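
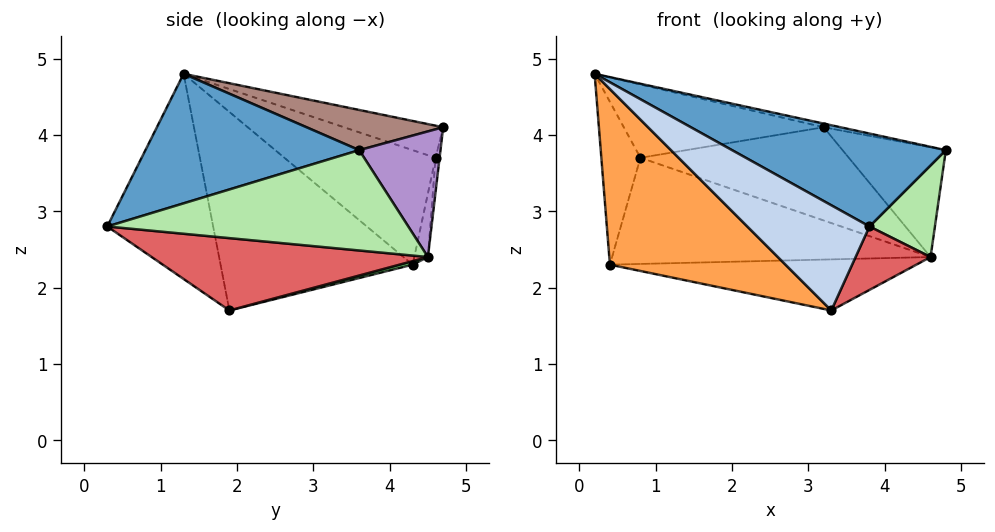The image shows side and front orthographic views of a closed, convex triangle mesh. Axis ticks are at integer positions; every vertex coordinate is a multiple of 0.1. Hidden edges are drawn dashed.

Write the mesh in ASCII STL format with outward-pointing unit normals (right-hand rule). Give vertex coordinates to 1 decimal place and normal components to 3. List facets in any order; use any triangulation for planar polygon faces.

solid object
 facet normal 0.370 -0.370 0.852
  outer loop
   vertex 3.8 0.3 2.8
   vertex 4.8 3.6 3.8
   vertex 0.2 1.3 4.8
  endloop
 endfacet
 facet normal -0.511 -0.590 -0.625
  outer loop
   vertex 3.3 1.9 1.7
   vertex 3.8 0.3 2.8
   vertex 0.2 1.3 4.8
  endloop
 endfacet
 facet normal -0.557 -0.509 -0.656
  outer loop
   vertex 0.4 4.3 2.3
   vertex 3.3 1.9 1.7
   vertex 0.2 1.3 4.8
  endloop
 endfacet
 facet normal -0.945 0.244 0.218
  outer loop
   vertex 0.8 4.6 3.7
   vertex 0.4 4.3 2.3
   vertex 0.2 1.3 4.8
  endloop
 endfacet
 facet normal 0.011 0.255 -0.967
  outer loop
   vertex 4.6 4.5 2.4
   vertex 3.3 1.9 1.7
   vertex 0.4 4.3 2.3
  endloop
 endfacet
 facet normal 0.942 -0.205 -0.266
  outer loop
   vertex 4.6 4.5 2.4
   vertex 4.8 3.6 3.8
   vertex 3.8 0.3 2.8
  endloop
 endfacet
 facet normal 0.746 -0.203 -0.634
  outer loop
   vertex 4.6 4.5 2.4
   vertex 3.8 0.3 2.8
   vertex 3.3 1.9 1.7
  endloop
 endfacet
 facet normal -0.042 0.979 -0.198
  outer loop
   vertex 4.6 4.5 2.4
   vertex 0.4 4.3 2.3
   vertex 0.8 4.6 3.7
  endloop
 endfacet
 facet normal 0.571 0.725 0.385
  outer loop
   vertex 3.2 4.7 4.1
   vertex 4.8 3.6 3.8
   vertex 4.6 4.5 2.4
  endloop
 endfacet
 facet normal -0.019 0.991 -0.132
  outer loop
   vertex 3.2 4.7 4.1
   vertex 4.6 4.5 2.4
   vertex 0.8 4.6 3.7
  endloop
 endfacet
 facet normal 0.201 0.025 0.979
  outer loop
   vertex 3.2 4.7 4.1
   vertex 0.2 1.3 4.8
   vertex 4.8 3.6 3.8
  endloop
 endfacet
 facet normal -0.168 0.339 0.926
  outer loop
   vertex 3.2 4.7 4.1
   vertex 0.8 4.6 3.7
   vertex 0.2 1.3 4.8
  endloop
 endfacet
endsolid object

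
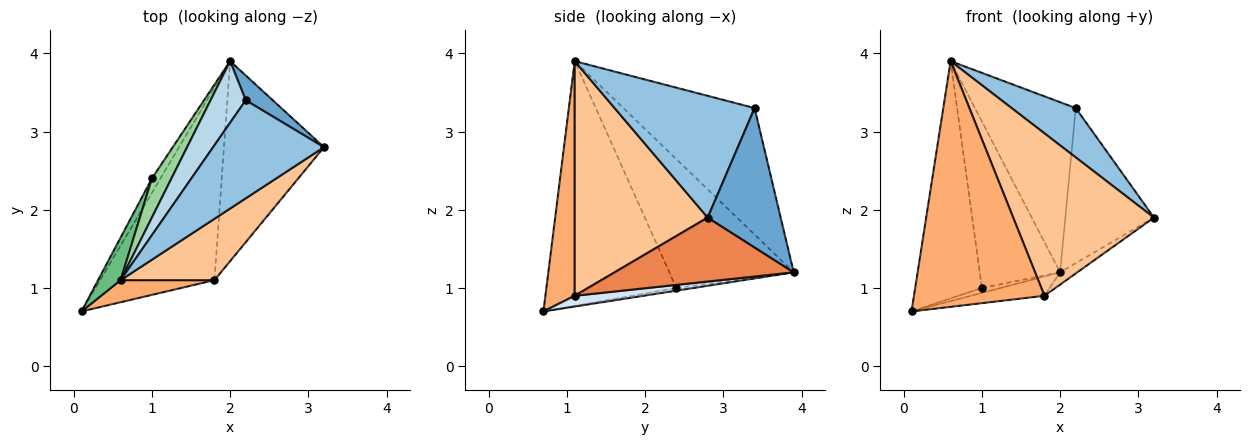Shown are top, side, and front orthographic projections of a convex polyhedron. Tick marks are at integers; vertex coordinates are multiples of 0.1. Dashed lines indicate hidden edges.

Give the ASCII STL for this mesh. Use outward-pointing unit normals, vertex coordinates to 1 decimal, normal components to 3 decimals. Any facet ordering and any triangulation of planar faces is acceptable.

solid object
 facet normal 0.631 0.766 0.122
  outer loop
   vertex 2.2 3.4 3.3
   vertex 3.2 2.8 1.9
   vertex 2.0 3.9 1.2
  endloop
 endfacet
 facet normal 0.700 -0.321 0.638
  outer loop
   vertex 2.2 3.4 3.3
   vertex 0.6 1.1 3.9
   vertex 3.2 2.8 1.9
  endloop
 endfacet
 facet normal -0.774 0.595 0.215
  outer loop
   vertex 2.2 3.4 3.3
   vertex 2.0 3.9 1.2
   vertex 0.6 1.1 3.9
  endloop
 endfacet
 facet normal 0.093 0.099 -0.991
  outer loop
   vertex 1.8 1.1 0.9
   vertex 0.1 0.7 0.7
   vertex 2.0 3.9 1.2
  endloop
 endfacet
 facet normal 0.538 0.052 -0.841
  outer loop
   vertex 1.8 1.1 0.9
   vertex 2.0 3.9 1.2
   vertex 3.2 2.8 1.9
  endloop
 endfacet
 facet normal 0.218 -0.972 0.087
  outer loop
   vertex 1.8 1.1 0.9
   vertex 0.6 1.1 3.9
   vertex 0.1 0.7 0.7
  endloop
 endfacet
 facet normal 0.662 -0.701 0.265
  outer loop
   vertex 1.8 1.1 0.9
   vertex 3.2 2.8 1.9
   vertex 0.6 1.1 3.9
  endloop
 endfacet
 facet normal -0.285 0.311 -0.907
  outer loop
   vertex 1.0 2.4 1.0
   vertex 2.0 3.9 1.2
   vertex 0.1 0.7 0.7
  endloop
 endfacet
 facet normal -0.887 0.455 0.082
  outer loop
   vertex 1.0 2.4 1.0
   vertex 0.1 0.7 0.7
   vertex 0.6 1.1 3.9
  endloop
 endfacet
 facet normal -0.833 0.539 0.126
  outer loop
   vertex 1.0 2.4 1.0
   vertex 0.6 1.1 3.9
   vertex 2.0 3.9 1.2
  endloop
 endfacet
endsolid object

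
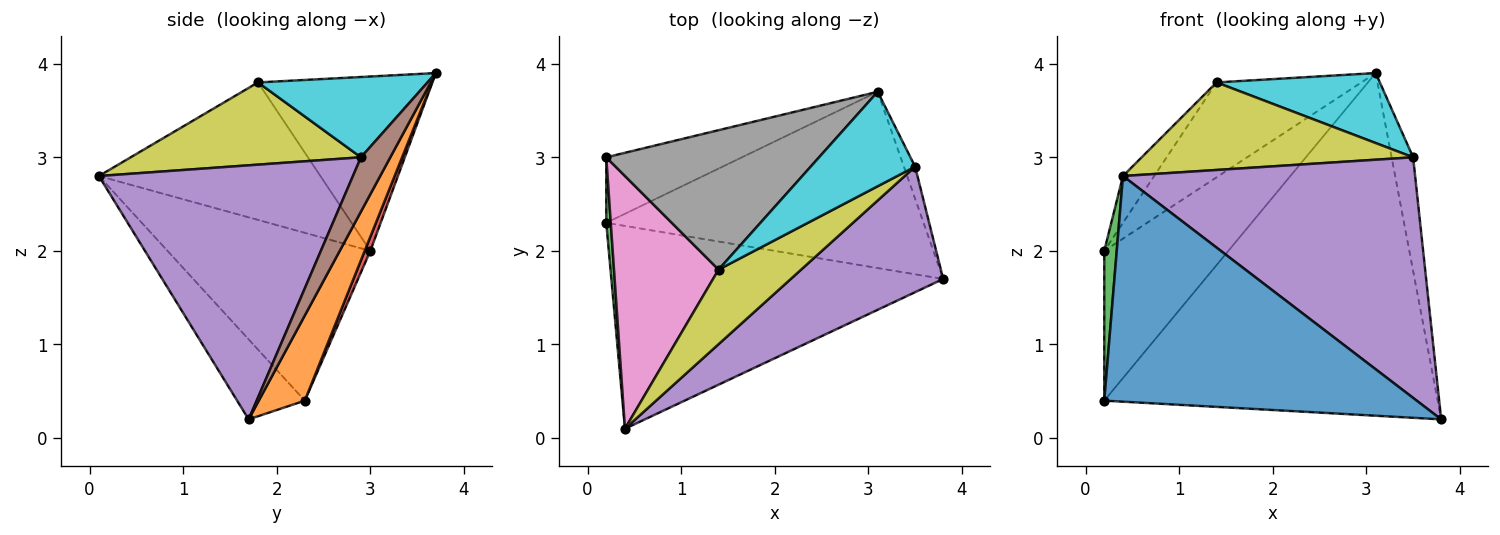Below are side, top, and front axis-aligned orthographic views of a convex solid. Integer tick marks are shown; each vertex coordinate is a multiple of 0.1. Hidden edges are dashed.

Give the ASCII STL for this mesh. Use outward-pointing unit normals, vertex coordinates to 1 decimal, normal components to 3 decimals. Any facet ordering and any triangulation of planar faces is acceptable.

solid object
 facet normal -0.159 -0.734 -0.660
  outer loop
   vertex 0.4 0.1 2.8
   vertex 0.2 2.3 0.4
   vertex 3.8 1.7 0.2
  endloop
 endfacet
 facet normal 0.122 0.883 -0.454
  outer loop
   vertex 3.1 3.7 3.9
   vertex 3.8 1.7 0.2
   vertex 0.2 2.3 0.4
  endloop
 endfacet
 facet normal -0.998 -0.061 0.027
  outer loop
   vertex 0.2 3.0 2.0
   vertex 0.2 2.3 0.4
   vertex 0.4 0.1 2.8
  endloop
 endfacet
 facet normal 0.041 0.915 -0.400
  outer loop
   vertex 0.2 3.0 2.0
   vertex 3.1 3.7 3.9
   vertex 0.2 2.3 0.4
  endloop
 endfacet
 facet normal 0.611 -0.702 0.366
  outer loop
   vertex 3.5 2.9 3.0
   vertex 0.4 0.1 2.8
   vertex 3.8 1.7 0.2
  endloop
 endfacet
 facet normal 0.796 0.583 -0.165
  outer loop
   vertex 3.5 2.9 3.0
   vertex 3.8 1.7 0.2
   vertex 3.1 3.7 3.9
  endloop
 endfacet
 facet normal -0.791 0.111 0.602
  outer loop
   vertex 1.4 1.8 3.8
   vertex 0.2 3.0 2.0
   vertex 0.4 0.1 2.8
  endloop
 endfacet
 facet normal -0.561 0.466 0.684
  outer loop
   vertex 1.4 1.8 3.8
   vertex 3.1 3.7 3.9
   vertex 0.2 3.0 2.0
  endloop
 endfacet
 facet normal 0.542 -0.640 0.545
  outer loop
   vertex 1.4 1.8 3.8
   vertex 0.4 0.1 2.8
   vertex 3.5 2.9 3.0
  endloop
 endfacet
 facet normal 0.526 -0.506 0.684
  outer loop
   vertex 1.4 1.8 3.8
   vertex 3.5 2.9 3.0
   vertex 3.1 3.7 3.9
  endloop
 endfacet
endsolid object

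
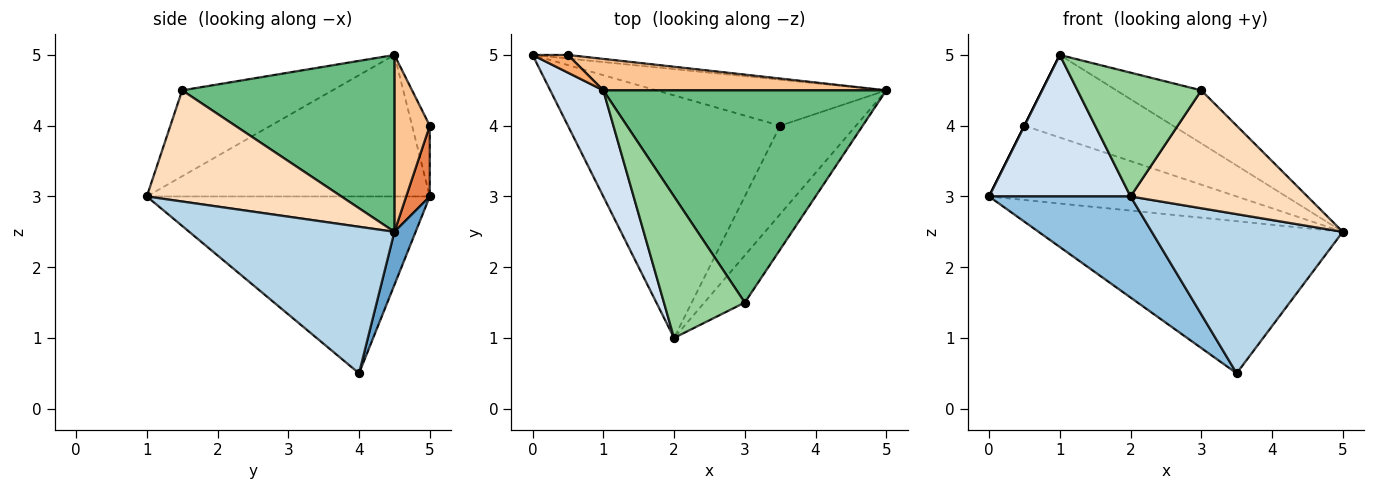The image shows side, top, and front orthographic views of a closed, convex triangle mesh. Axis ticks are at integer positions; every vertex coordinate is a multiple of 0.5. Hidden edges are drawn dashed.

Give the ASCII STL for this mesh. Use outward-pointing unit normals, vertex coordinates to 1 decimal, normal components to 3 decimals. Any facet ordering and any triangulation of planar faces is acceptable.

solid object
 facet normal 0.067 0.955 -0.289
  outer loop
   vertex 3.5 4.0 0.5
   vertex 0.0 5.0 3.0
   vertex 5.0 4.5 2.5
  endloop
 endfacet
 facet normal -0.610 -0.305 -0.732
  outer loop
   vertex 3.5 4.0 0.5
   vertex 2.0 1.0 3.0
   vertex 0.0 5.0 3.0
  endloop
 endfacet
 facet normal 0.684 -0.637 -0.354
  outer loop
   vertex 3.5 4.0 0.5
   vertex 5.0 4.5 2.5
   vertex 2.0 1.0 3.0
  endloop
 endfacet
 facet normal -0.848 -0.424 0.318
  outer loop
   vertex 1.0 4.5 5.0
   vertex 0.0 5.0 3.0
   vertex 2.0 1.0 3.0
  endloop
 endfacet
 facet normal 0.095 0.994 -0.047
  outer loop
   vertex 0.5 5.0 4.0
   vertex 5.0 4.5 2.5
   vertex 0.0 5.0 3.0
  endloop
 endfacet
 facet normal -0.894 0.000 0.447
  outer loop
   vertex 0.5 5.0 4.0
   vertex 0.0 5.0 3.0
   vertex 1.0 4.5 5.0
  endloop
 endfacet
 facet normal 0.217 0.912 0.347
  outer loop
   vertex 0.5 5.0 4.0
   vertex 1.0 4.5 5.0
   vertex 5.0 4.5 2.5
  endloop
 endfacet
 facet normal 0.715 -0.650 -0.260
  outer loop
   vertex 3.0 1.5 4.5
   vertex 2.0 1.0 3.0
   vertex 5.0 4.5 2.5
  endloop
 endfacet
 facet normal 0.518 0.207 0.830
  outer loop
   vertex 3.0 1.5 4.5
   vertex 5.0 4.5 2.5
   vertex 1.0 4.5 5.0
  endloop
 endfacet
 facet normal -0.625 -0.514 0.588
  outer loop
   vertex 3.0 1.5 4.5
   vertex 1.0 4.5 5.0
   vertex 2.0 1.0 3.0
  endloop
 endfacet
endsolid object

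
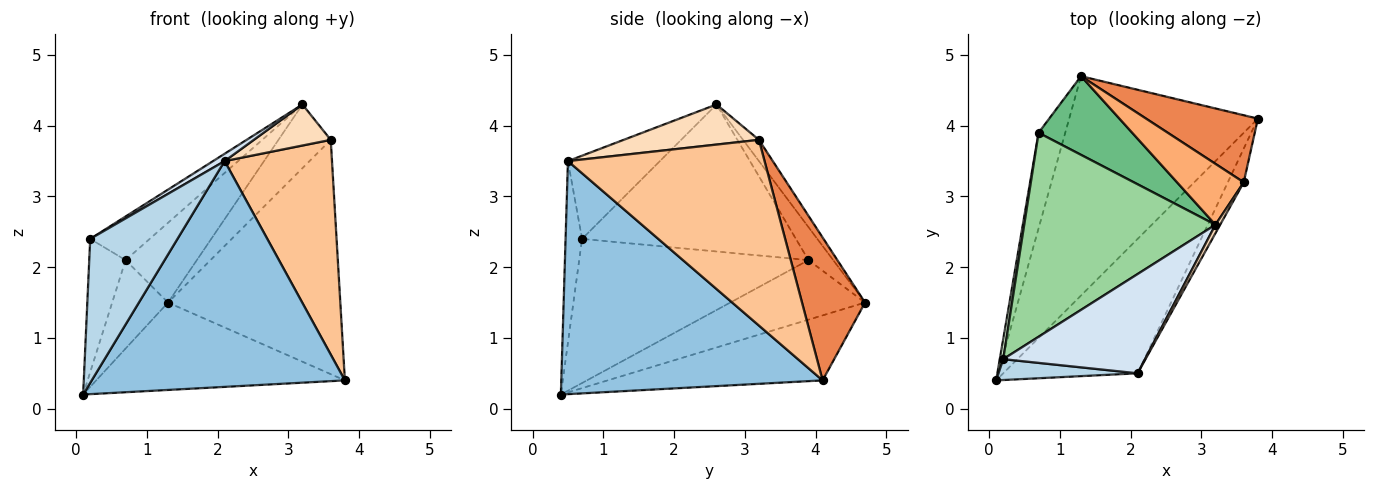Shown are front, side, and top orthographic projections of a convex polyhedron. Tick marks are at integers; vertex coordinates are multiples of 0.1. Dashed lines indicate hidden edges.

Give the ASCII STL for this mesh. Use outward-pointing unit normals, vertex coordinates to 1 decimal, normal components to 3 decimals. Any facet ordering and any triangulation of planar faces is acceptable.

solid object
 facet normal -0.305 0.353 -0.885
  outer loop
   vertex 1.3 4.7 1.5
   vertex 3.8 4.1 0.4
   vertex 0.1 0.4 0.2
  endloop
 endfacet
 facet normal 0.664 -0.643 -0.383
  outer loop
   vertex 2.1 0.5 3.5
   vertex 0.1 0.4 0.2
   vertex 3.8 4.1 0.4
  endloop
 endfacet
 facet normal -0.184 -0.973 0.141
  outer loop
   vertex 2.1 0.5 3.5
   vertex 0.2 0.7 2.4
   vertex 0.1 0.4 0.2
  endloop
 endfacet
 facet normal -0.505 -0.063 0.861
  outer loop
   vertex 2.1 0.5 3.5
   vertex 3.2 2.6 4.3
   vertex 0.2 0.7 2.4
  endloop
 endfacet
 facet normal 0.332 0.907 0.260
  outer loop
   vertex 3.6 3.2 3.8
   vertex 3.8 4.1 0.4
   vertex 1.3 4.7 1.5
  endloop
 endfacet
 facet normal -0.215 0.706 0.675
  outer loop
   vertex 3.6 3.2 3.8
   vertex 1.3 4.7 1.5
   vertex 3.2 2.6 4.3
  endloop
 endfacet
 facet normal 0.875 -0.478 -0.075
  outer loop
   vertex 3.6 3.2 3.8
   vertex 2.1 0.5 3.5
   vertex 3.8 4.1 0.4
  endloop
 endfacet
 facet normal 0.865 -0.492 0.102
  outer loop
   vertex 3.6 3.2 3.8
   vertex 3.2 2.6 4.3
   vertex 2.1 0.5 3.5
  endloop
 endfacet
 facet normal -0.240 0.691 0.681
  outer loop
   vertex 0.7 3.9 2.1
   vertex 3.2 2.6 4.3
   vertex 1.3 4.7 1.5
  endloop
 endfacet
 facet normal -0.601 0.167 0.782
  outer loop
   vertex 0.7 3.9 2.1
   vertex 0.2 0.7 2.4
   vertex 3.2 2.6 4.3
  endloop
 endfacet
 facet normal -0.854 0.354 -0.382
  outer loop
   vertex 0.7 3.9 2.1
   vertex 1.3 4.7 1.5
   vertex 0.1 0.4 0.2
  endloop
 endfacet
 facet normal -0.987 0.156 0.024
  outer loop
   vertex 0.7 3.9 2.1
   vertex 0.1 0.4 0.2
   vertex 0.2 0.7 2.4
  endloop
 endfacet
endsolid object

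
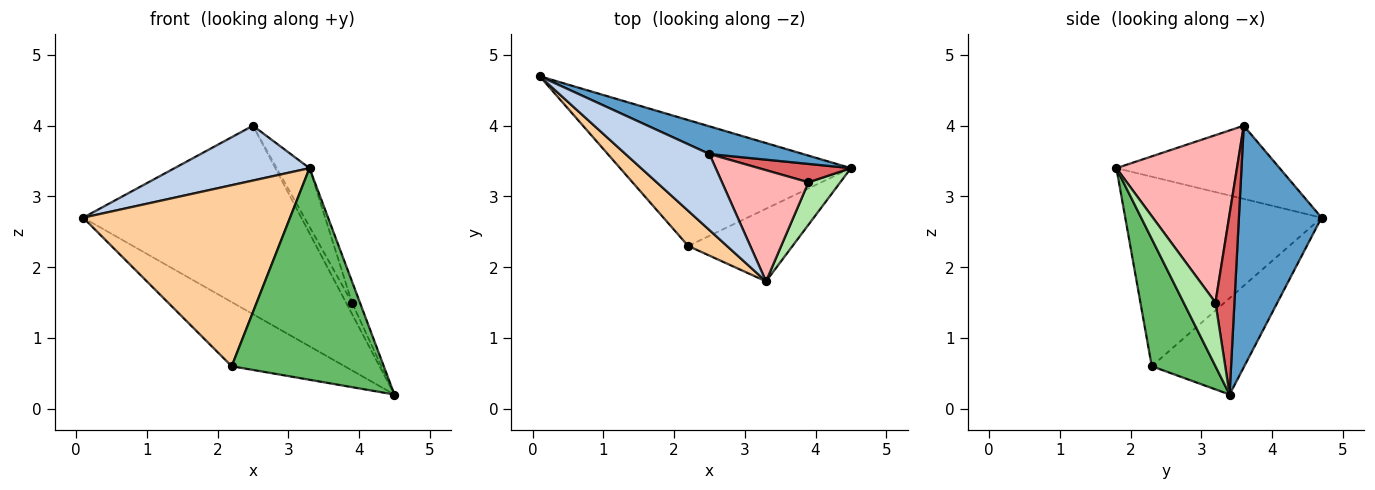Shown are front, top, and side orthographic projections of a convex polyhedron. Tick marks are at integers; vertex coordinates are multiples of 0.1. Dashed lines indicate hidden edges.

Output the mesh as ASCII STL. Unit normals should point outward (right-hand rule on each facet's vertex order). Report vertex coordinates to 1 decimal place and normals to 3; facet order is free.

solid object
 facet normal 0.351 0.926 0.136
  outer loop
   vertex 2.5 3.6 4.0
   vertex 4.5 3.4 0.2
   vertex 0.1 4.7 2.7
  endloop
 endfacet
 facet normal -0.578 -0.477 0.662
  outer loop
   vertex 2.5 3.6 4.0
   vertex 0.1 4.7 2.7
   vertex 3.3 1.8 3.4
  endloop
 endfacet
 facet normal -0.349 0.426 -0.835
  outer loop
   vertex 2.2 2.3 0.6
   vertex 0.1 4.7 2.7
   vertex 4.5 3.4 0.2
  endloop
 endfacet
 facet normal -0.682 -0.718 0.139
  outer loop
   vertex 2.2 2.3 0.6
   vertex 3.3 1.8 3.4
   vertex 0.1 4.7 2.7
  endloop
 endfacet
 facet normal 0.368 -0.879 -0.302
  outer loop
   vertex 2.2 2.3 0.6
   vertex 4.5 3.4 0.2
   vertex 3.3 1.8 3.4
  endloop
 endfacet
 facet normal 0.873 0.218 0.436
  outer loop
   vertex 3.9 3.2 1.5
   vertex 3.3 1.8 3.4
   vertex 4.5 3.4 0.2
  endloop
 endfacet
 facet normal 0.858 0.269 0.437
  outer loop
   vertex 3.9 3.2 1.5
   vertex 4.5 3.4 0.2
   vertex 2.5 3.6 4.0
  endloop
 endfacet
 facet normal 0.864 0.235 0.446
  outer loop
   vertex 3.9 3.2 1.5
   vertex 2.5 3.6 4.0
   vertex 3.3 1.8 3.4
  endloop
 endfacet
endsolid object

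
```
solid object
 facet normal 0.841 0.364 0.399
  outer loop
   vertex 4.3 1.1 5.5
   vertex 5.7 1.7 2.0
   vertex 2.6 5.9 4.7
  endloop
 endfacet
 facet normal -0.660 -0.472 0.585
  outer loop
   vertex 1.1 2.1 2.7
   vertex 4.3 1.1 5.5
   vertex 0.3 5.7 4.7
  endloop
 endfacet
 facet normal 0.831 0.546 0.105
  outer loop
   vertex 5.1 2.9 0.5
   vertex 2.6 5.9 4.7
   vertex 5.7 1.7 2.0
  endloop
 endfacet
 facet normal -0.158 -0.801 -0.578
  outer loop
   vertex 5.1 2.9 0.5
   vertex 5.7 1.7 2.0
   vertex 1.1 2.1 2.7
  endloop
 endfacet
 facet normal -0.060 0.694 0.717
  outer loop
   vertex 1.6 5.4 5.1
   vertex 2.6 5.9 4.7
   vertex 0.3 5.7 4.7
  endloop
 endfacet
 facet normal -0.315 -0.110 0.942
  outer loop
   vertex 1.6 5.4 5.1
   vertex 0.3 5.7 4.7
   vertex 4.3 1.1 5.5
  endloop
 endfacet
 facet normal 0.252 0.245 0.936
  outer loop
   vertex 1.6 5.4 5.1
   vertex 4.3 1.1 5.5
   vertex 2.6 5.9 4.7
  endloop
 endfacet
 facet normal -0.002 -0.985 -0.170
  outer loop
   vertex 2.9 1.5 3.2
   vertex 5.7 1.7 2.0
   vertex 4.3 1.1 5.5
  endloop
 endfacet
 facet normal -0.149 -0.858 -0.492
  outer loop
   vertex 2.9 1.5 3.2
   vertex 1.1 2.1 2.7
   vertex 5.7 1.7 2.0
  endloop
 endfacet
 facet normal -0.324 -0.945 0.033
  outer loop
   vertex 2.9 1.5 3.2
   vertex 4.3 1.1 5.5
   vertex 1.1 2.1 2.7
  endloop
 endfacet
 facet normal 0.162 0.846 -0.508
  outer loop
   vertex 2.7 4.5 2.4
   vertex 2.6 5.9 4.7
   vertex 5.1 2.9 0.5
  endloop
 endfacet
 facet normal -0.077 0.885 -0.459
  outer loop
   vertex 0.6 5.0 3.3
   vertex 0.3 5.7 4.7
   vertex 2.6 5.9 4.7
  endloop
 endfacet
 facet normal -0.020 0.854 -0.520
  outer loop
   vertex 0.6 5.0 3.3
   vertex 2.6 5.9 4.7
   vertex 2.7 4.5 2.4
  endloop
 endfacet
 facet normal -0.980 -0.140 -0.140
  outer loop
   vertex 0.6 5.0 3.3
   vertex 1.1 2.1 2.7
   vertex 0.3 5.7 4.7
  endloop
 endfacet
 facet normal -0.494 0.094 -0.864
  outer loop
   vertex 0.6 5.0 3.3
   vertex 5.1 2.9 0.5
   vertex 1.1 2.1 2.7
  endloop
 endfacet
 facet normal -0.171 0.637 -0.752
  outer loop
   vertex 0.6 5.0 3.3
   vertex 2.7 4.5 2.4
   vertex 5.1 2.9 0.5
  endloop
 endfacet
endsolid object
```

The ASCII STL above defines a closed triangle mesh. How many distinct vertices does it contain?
10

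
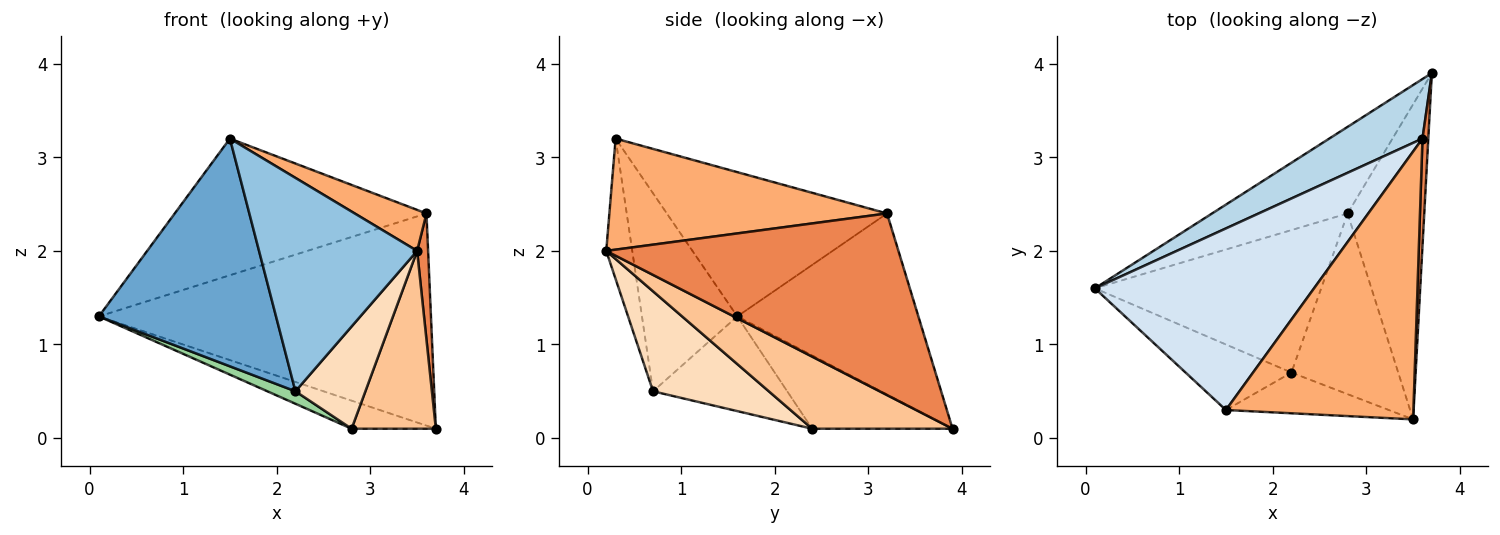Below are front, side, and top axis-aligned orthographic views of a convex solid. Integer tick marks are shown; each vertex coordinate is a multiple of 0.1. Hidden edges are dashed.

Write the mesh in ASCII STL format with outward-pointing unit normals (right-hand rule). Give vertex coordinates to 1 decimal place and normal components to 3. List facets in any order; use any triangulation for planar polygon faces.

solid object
 facet normal -0.459 -0.854 -0.246
  outer loop
   vertex 2.2 0.7 0.5
   vertex 1.5 0.3 3.2
   vertex 0.1 1.6 1.3
  endloop
 endfacet
 facet normal -0.159 -0.970 -0.185
  outer loop
   vertex 2.2 0.7 0.5
   vertex 3.5 0.2 2.0
   vertex 1.5 0.3 3.2
  endloop
 endfacet
 facet normal -0.465 0.852 0.239
  outer loop
   vertex 3.6 3.2 2.4
   vertex 3.7 3.9 0.1
   vertex 0.1 1.6 1.3
  endloop
 endfacet
 facet normal -0.466 0.532 0.707
  outer loop
   vertex 3.6 3.2 2.4
   vertex 0.1 1.6 1.3
   vertex 1.5 0.3 3.2
  endloop
 endfacet
 facet normal 0.999 -0.038 0.032
  outer loop
   vertex 3.6 3.2 2.4
   vertex 3.5 0.2 2.0
   vertex 3.7 3.9 0.1
  endloop
 endfacet
 facet normal 0.505 -0.131 0.853
  outer loop
   vertex 3.6 3.2 2.4
   vertex 1.5 0.3 3.2
   vertex 3.5 0.2 2.0
  endloop
 endfacet
 facet normal 0.634 -0.380 -0.674
  outer loop
   vertex 2.8 2.4 0.1
   vertex 3.7 3.9 0.1
   vertex 3.5 0.2 2.0
  endloop
 endfacet
 facet normal 0.632 -0.382 -0.675
  outer loop
   vertex 2.8 2.4 0.1
   vertex 3.5 0.2 2.0
   vertex 2.2 0.7 0.5
  endloop
 endfacet
 facet normal -0.457 0.274 -0.846
  outer loop
   vertex 2.8 2.4 0.1
   vertex 0.1 1.6 1.3
   vertex 3.7 3.9 0.1
  endloop
 endfacet
 facet normal -0.385 -0.081 -0.919
  outer loop
   vertex 2.8 2.4 0.1
   vertex 2.2 0.7 0.5
   vertex 0.1 1.6 1.3
  endloop
 endfacet
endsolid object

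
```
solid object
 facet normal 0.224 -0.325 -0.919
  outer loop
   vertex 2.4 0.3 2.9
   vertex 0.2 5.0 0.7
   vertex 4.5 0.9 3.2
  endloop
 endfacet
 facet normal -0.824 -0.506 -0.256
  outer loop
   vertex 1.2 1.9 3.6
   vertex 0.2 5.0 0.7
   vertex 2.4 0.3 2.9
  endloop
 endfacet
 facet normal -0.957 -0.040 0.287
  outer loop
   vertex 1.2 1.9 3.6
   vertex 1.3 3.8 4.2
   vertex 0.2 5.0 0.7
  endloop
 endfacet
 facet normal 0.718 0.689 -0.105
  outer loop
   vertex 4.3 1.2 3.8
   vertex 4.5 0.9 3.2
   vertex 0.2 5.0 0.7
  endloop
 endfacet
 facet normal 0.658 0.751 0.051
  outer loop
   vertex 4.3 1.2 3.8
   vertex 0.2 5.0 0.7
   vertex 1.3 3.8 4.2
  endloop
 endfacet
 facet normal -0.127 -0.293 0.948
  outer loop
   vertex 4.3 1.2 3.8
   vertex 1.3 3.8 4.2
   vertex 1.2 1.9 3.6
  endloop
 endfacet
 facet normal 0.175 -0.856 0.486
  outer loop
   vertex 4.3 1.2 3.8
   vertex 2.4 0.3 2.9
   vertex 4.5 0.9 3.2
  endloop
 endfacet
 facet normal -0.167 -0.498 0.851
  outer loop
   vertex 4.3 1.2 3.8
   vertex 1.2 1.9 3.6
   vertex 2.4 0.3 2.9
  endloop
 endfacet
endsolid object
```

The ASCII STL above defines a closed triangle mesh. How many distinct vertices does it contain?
6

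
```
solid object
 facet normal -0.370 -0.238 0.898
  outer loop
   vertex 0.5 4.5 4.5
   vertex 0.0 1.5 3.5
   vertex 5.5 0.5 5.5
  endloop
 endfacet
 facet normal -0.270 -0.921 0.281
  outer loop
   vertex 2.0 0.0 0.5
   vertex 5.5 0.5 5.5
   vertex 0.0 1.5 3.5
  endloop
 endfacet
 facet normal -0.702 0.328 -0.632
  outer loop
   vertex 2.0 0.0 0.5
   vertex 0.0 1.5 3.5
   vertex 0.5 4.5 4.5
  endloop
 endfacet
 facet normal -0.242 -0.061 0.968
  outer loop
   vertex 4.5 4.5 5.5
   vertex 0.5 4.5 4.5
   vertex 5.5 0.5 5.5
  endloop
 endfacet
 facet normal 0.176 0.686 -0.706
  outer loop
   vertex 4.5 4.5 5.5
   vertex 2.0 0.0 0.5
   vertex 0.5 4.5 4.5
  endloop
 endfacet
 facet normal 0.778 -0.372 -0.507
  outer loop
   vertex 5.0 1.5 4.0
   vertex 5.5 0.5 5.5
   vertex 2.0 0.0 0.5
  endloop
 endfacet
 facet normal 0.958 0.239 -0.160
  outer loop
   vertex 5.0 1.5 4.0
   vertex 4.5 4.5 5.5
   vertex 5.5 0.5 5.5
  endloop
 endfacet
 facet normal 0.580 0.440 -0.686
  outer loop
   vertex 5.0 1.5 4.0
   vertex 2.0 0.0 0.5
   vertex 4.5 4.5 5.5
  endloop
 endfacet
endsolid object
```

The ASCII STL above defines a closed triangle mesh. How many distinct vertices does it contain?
6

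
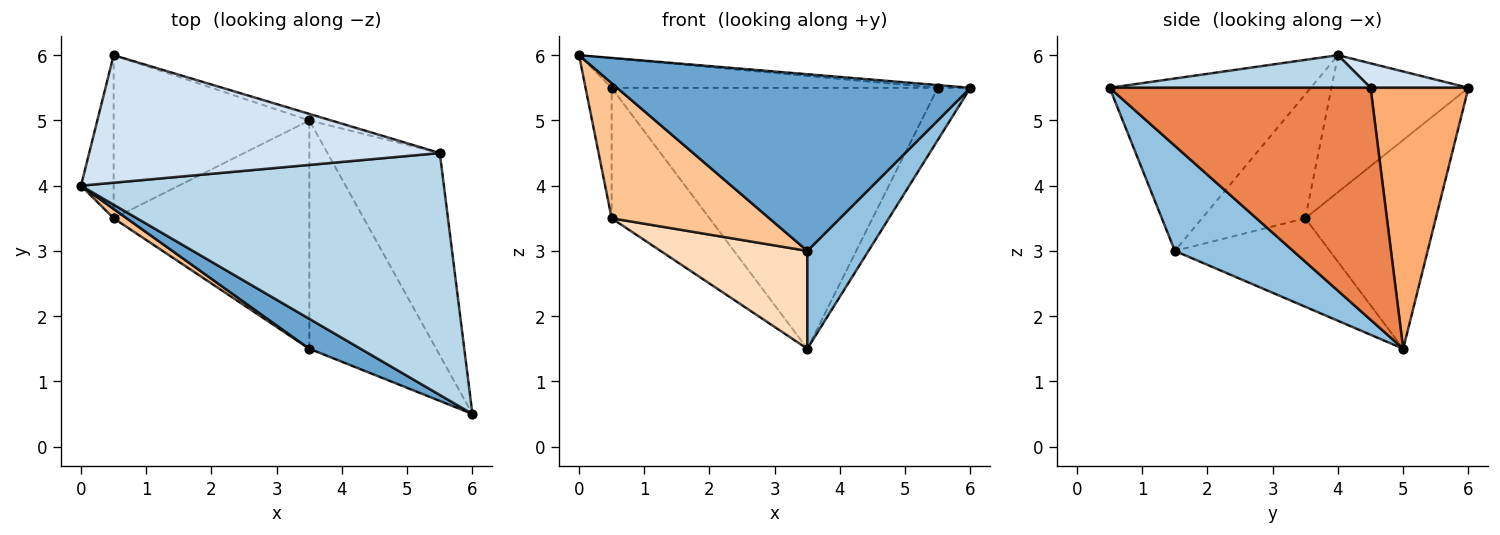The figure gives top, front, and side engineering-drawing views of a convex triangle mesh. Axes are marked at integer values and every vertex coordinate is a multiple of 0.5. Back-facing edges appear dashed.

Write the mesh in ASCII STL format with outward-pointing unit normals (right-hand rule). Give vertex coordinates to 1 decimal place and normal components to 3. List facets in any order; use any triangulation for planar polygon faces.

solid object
 facet normal -0.489 -0.860 0.146
  outer loop
   vertex 3.5 1.5 3.0
   vertex 6.0 0.5 5.5
   vertex 0.0 4.0 6.0
  endloop
 endfacet
 facet normal 0.606 -0.313 -0.731
  outer loop
   vertex 3.5 1.5 3.0
   vertex 3.5 5.0 1.5
   vertex 6.0 0.5 5.5
  endloop
 endfacet
 facet normal 0.090 0.011 0.996
  outer loop
   vertex 5.5 4.5 5.5
   vertex 0.0 4.0 6.0
   vertex 6.0 0.5 5.5
  endloop
 endfacet
 facet normal 0.068 0.226 0.972
  outer loop
   vertex 5.5 4.5 5.5
   vertex 0.5 6.0 5.5
   vertex 0.0 4.0 6.0
  endloop
 endfacet
 facet normal 0.894 0.112 -0.433
  outer loop
   vertex 5.5 4.5 5.5
   vertex 6.0 0.5 5.5
   vertex 3.5 5.0 1.5
  endloop
 endfacet
 facet normal 0.287 0.958 -0.024
  outer loop
   vertex 5.5 4.5 5.5
   vertex 3.5 5.0 1.5
   vertex 0.5 6.0 5.5
  endloop
 endfacet
 facet normal -0.547 -0.835 0.058
  outer loop
   vertex 0.5 3.5 3.5
   vertex 3.5 1.5 3.0
   vertex 0.0 4.0 6.0
  endloop
 endfacet
 facet normal -0.384 -0.364 -0.849
  outer loop
   vertex 0.5 3.5 3.5
   vertex 3.5 5.0 1.5
   vertex 3.5 1.5 3.0
  endloop
 endfacet
 facet normal -0.957 0.182 -0.228
  outer loop
   vertex 0.5 3.5 3.5
   vertex 0.0 4.0 6.0
   vertex 0.5 6.0 5.5
  endloop
 endfacet
 facet normal -0.640 0.480 -0.600
  outer loop
   vertex 0.5 3.5 3.5
   vertex 0.5 6.0 5.5
   vertex 3.5 5.0 1.5
  endloop
 endfacet
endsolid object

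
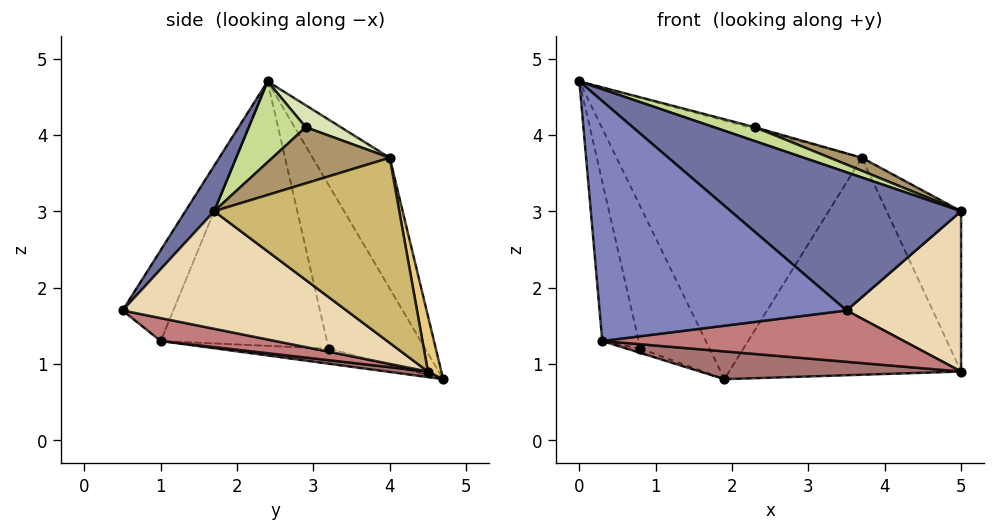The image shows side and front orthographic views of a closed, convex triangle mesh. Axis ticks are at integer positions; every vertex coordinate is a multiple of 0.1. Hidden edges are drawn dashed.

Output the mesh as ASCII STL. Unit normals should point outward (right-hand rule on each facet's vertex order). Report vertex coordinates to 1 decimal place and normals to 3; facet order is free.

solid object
 facet normal 0.098 -0.785 0.612
  outer loop
   vertex 3.5 0.5 1.7
   vertex 5.0 1.7 3.0
   vertex 0.0 2.4 4.7
  endloop
 endfacet
 facet normal -0.188 -0.914 0.360
  outer loop
   vertex 0.3 1.0 1.3
   vertex 3.5 0.5 1.7
   vertex 0.0 2.4 4.7
  endloop
 endfacet
 facet normal -0.277 0.881 0.384
  outer loop
   vertex 3.7 4.0 3.7
   vertex 1.9 4.7 0.8
   vertex 0.0 2.4 4.7
  endloop
 endfacet
 facet normal -0.812 0.581 -0.053
  outer loop
   vertex 0.8 3.2 1.2
   vertex 0.0 2.4 4.7
   vertex 1.9 4.7 0.8
  endloop
 endfacet
 facet normal -0.962 0.211 -0.172
  outer loop
   vertex 0.8 3.2 1.2
   vertex 0.3 1.0 1.3
   vertex 0.0 2.4 4.7
  endloop
 endfacet
 facet normal -0.400 0.049 -0.915
  outer loop
   vertex 0.8 3.2 1.2
   vertex 1.9 4.7 0.8
   vertex 0.3 1.0 1.3
  endloop
 endfacet
 facet normal 0.289 -0.207 0.935
  outer loop
   vertex 2.3 2.9 4.1
   vertex 0.0 2.4 4.7
   vertex 5.0 1.7 3.0
  endloop
 endfacet
 facet normal 0.244 0.042 0.969
  outer loop
   vertex 2.3 2.9 4.1
   vertex 3.7 4.0 3.7
   vertex 0.0 2.4 4.7
  endloop
 endfacet
 facet normal 0.340 -0.093 0.936
  outer loop
   vertex 2.3 2.9 4.1
   vertex 5.0 1.7 3.0
   vertex 3.7 4.0 3.7
  endloop
 endfacet
 facet normal 0.831 0.334 0.445
  outer loop
   vertex 5.0 4.5 0.9
   vertex 3.7 4.0 3.7
   vertex 5.0 1.7 3.0
  endloop
 endfacet
 facet normal 0.057 0.978 0.201
  outer loop
   vertex 5.0 4.5 0.9
   vertex 1.9 4.7 0.8
   vertex 3.7 4.0 3.7
  endloop
 endfacet
 facet normal 0.761 -0.389 -0.519
  outer loop
   vertex 5.0 4.5 0.9
   vertex 5.0 1.7 3.0
   vertex 3.5 0.5 1.7
  endloop
 endfacet
 facet normal 0.023 -0.143 -0.989
  outer loop
   vertex 5.0 4.5 0.9
   vertex 0.3 1.0 1.3
   vertex 1.9 4.7 0.8
  endloop
 endfacet
 facet normal 0.086 -0.226 -0.970
  outer loop
   vertex 5.0 4.5 0.9
   vertex 3.5 0.5 1.7
   vertex 0.3 1.0 1.3
  endloop
 endfacet
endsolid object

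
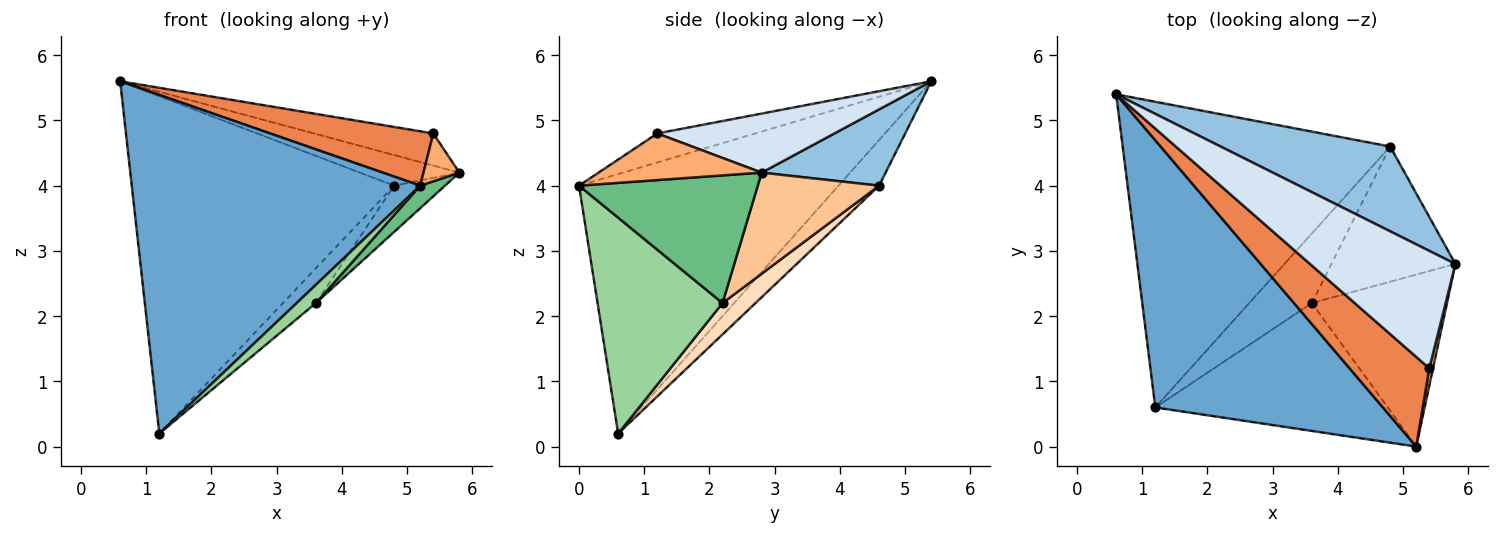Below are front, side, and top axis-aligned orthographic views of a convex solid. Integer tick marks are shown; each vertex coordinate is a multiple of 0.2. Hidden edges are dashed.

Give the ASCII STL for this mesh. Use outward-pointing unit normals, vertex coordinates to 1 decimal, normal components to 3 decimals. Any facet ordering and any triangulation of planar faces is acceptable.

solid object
 facet normal -0.577 -0.641 0.506
  outer loop
   vertex 5.2 0.0 4.0
   vertex 0.6 5.4 5.6
   vertex 1.2 0.6 0.2
  endloop
 endfacet
 facet normal 0.390 0.313 0.866
  outer loop
   vertex 4.8 4.6 4.0
   vertex 0.6 5.4 5.6
   vertex 5.8 2.8 4.2
  endloop
 endfacet
 facet normal -0.114 0.736 -0.667
  outer loop
   vertex 4.8 4.6 4.0
   vertex 1.2 0.6 0.2
   vertex 0.6 5.4 5.6
  endloop
 endfacet
 facet normal 0.365 0.246 0.898
  outer loop
   vertex 5.4 1.2 4.8
   vertex 5.8 2.8 4.2
   vertex 0.6 5.4 5.6
  endloop
 endfacet
 facet normal -0.297 -0.495 0.817
  outer loop
   vertex 5.4 1.2 4.8
   vertex 0.6 5.4 5.6
   vertex 5.2 0.0 4.0
  endloop
 endfacet
 facet normal 0.974 -0.214 0.078
  outer loop
   vertex 5.4 1.2 4.8
   vertex 5.2 0.0 4.0
   vertex 5.8 2.8 4.2
  endloop
 endfacet
 facet normal 0.611 0.256 -0.749
  outer loop
   vertex 3.6 2.2 2.2
   vertex 4.8 4.6 4.0
   vertex 5.8 2.8 4.2
  endloop
 endfacet
 facet normal 0.408 0.408 -0.816
  outer loop
   vertex 3.6 2.2 2.2
   vertex 1.2 0.6 0.2
   vertex 4.8 4.6 4.0
  endloop
 endfacet
 facet normal 0.684 -0.095 -0.724
  outer loop
   vertex 3.6 2.2 2.2
   vertex 5.8 2.8 4.2
   vertex 5.2 0.0 4.0
  endloop
 endfacet
 facet normal 0.677 -0.104 -0.729
  outer loop
   vertex 3.6 2.2 2.2
   vertex 5.2 0.0 4.0
   vertex 1.2 0.6 0.2
  endloop
 endfacet
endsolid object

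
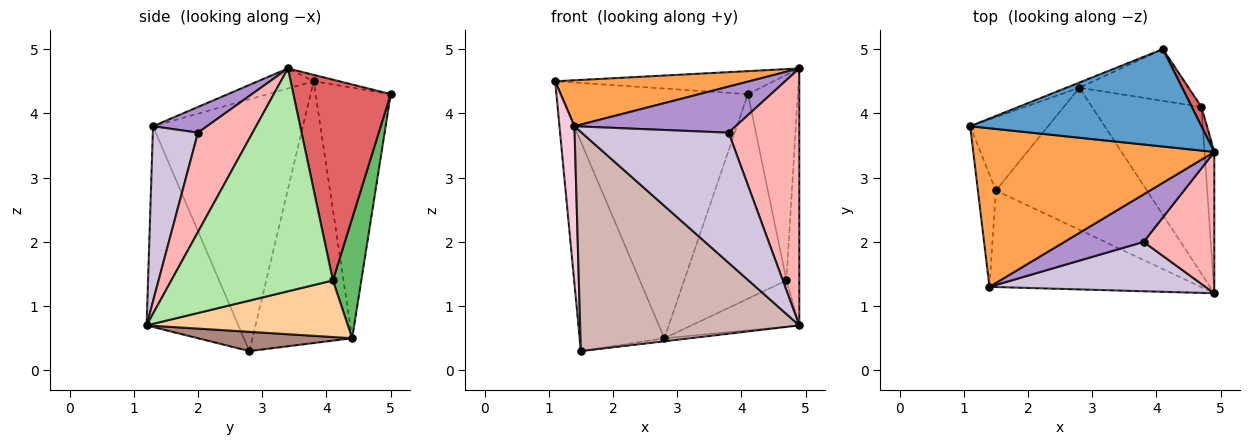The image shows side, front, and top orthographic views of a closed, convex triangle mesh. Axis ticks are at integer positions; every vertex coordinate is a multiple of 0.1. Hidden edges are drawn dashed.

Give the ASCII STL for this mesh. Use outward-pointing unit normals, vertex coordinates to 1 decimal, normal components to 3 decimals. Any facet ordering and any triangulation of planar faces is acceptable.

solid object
 facet normal -0.027 0.230 0.973
  outer loop
   vertex 4.1 5.0 4.3
   vertex 1.1 3.8 4.5
   vertex 4.9 3.4 4.7
  endloop
 endfacet
 facet normal -0.372 0.928 -0.019
  outer loop
   vertex 2.8 4.4 0.5
   vertex 1.1 3.8 4.5
   vertex 4.1 5.0 4.3
  endloop
 endfacet
 facet normal -0.080 -0.278 0.957
  outer loop
   vertex 1.4 1.3 3.8
   vertex 4.9 3.4 4.7
   vertex 1.1 3.8 4.5
  endloop
 endfacet
 facet normal 0.446 0.239 -0.862
  outer loop
   vertex 4.7 4.1 1.4
   vertex 4.9 1.2 0.7
   vertex 2.8 4.4 0.5
  endloop
 endfacet
 facet normal 0.260 0.936 -0.237
  outer loop
   vertex 4.7 4.1 1.4
   vertex 2.8 4.4 0.5
   vertex 4.1 5.0 4.3
  endloop
 endfacet
 facet normal 0.996 0.079 -0.044
  outer loop
   vertex 4.7 4.1 1.4
   vertex 4.9 3.4 4.7
   vertex 4.9 1.2 0.7
  endloop
 endfacet
 facet normal 0.889 0.455 0.043
  outer loop
   vertex 4.7 4.1 1.4
   vertex 4.1 5.0 4.3
   vertex 4.9 3.4 4.7
  endloop
 endfacet
 facet normal 0.561 -0.726 0.399
  outer loop
   vertex 3.8 2.0 3.7
   vertex 4.9 1.2 0.7
   vertex 4.9 3.4 4.7
  endloop
 endfacet
 facet normal 0.227 -0.678 0.699
  outer loop
   vertex 3.8 2.0 3.7
   vertex 4.9 3.4 4.7
   vertex 1.4 1.3 3.8
  endloop
 endfacet
 facet normal 0.276 -0.899 0.341
  outer loop
   vertex 3.8 2.0 3.7
   vertex 1.4 1.3 3.8
   vertex 4.9 1.2 0.7
  endloop
 endfacet
 facet normal 0.127 0.021 -0.992
  outer loop
   vertex 1.5 2.8 0.3
   vertex 2.8 4.4 0.5
   vertex 4.9 1.2 0.7
  endloop
 endfacet
 facet normal -0.358 -0.855 -0.376
  outer loop
   vertex 1.5 2.8 0.3
   vertex 4.9 1.2 0.7
   vertex 1.4 1.3 3.8
  endloop
 endfacet
 facet normal -0.743 0.631 -0.221
  outer loop
   vertex 1.5 2.8 0.3
   vertex 1.1 3.8 4.5
   vertex 2.8 4.4 0.5
  endloop
 endfacet
 facet normal -0.993 -0.099 -0.071
  outer loop
   vertex 1.5 2.8 0.3
   vertex 1.4 1.3 3.8
   vertex 1.1 3.8 4.5
  endloop
 endfacet
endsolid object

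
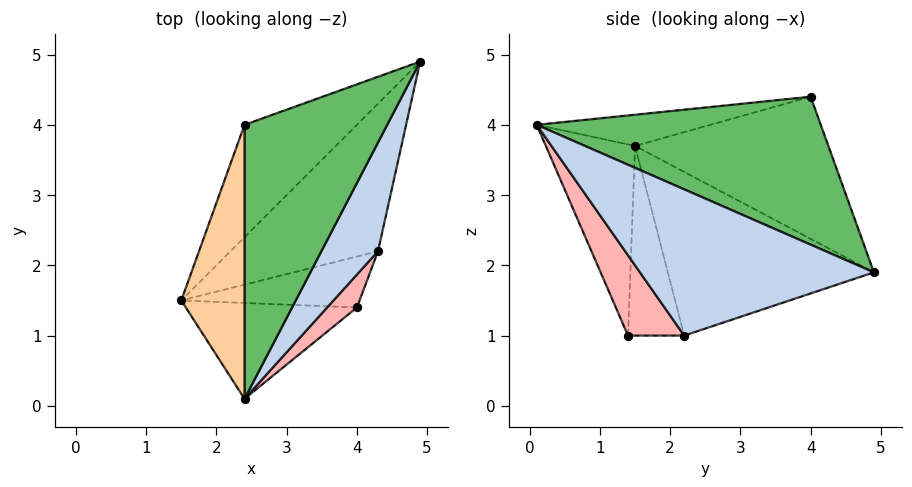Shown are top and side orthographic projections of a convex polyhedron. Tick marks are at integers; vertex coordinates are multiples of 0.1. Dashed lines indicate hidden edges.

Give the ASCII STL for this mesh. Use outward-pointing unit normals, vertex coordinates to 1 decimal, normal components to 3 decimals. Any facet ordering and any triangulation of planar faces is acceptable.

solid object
 facet normal -0.692 0.362 -0.624
  outer loop
   vertex 4.3 2.2 1.0
   vertex 1.5 1.5 3.7
   vertex 4.9 4.9 1.9
  endloop
 endfacet
 facet normal 0.886 -0.311 0.343
  outer loop
   vertex 4.3 2.2 1.0
   vertex 4.9 4.9 1.9
   vertex 2.4 0.1 4.0
  endloop
 endfacet
 facet normal -0.714 0.415 -0.564
  outer loop
   vertex 2.4 4.0 4.4
   vertex 4.9 4.9 1.9
   vertex 1.5 1.5 3.7
  endloop
 endfacet
 facet normal -0.440 -0.092 0.893
  outer loop
   vertex 2.4 4.0 4.4
   vertex 1.5 1.5 3.7
   vertex 2.4 0.1 4.0
  endloop
 endfacet
 facet normal 0.718 -0.071 0.692
  outer loop
   vertex 2.4 4.0 4.4
   vertex 2.4 0.1 4.0
   vertex 4.9 4.9 1.9
  endloop
 endfacet
 facet normal -0.633 -0.528 -0.566
  outer loop
   vertex 4.0 1.4 1.0
   vertex 2.4 0.1 4.0
   vertex 1.5 1.5 3.7
  endloop
 endfacet
 facet normal -0.703 0.264 -0.661
  outer loop
   vertex 4.0 1.4 1.0
   vertex 1.5 1.5 3.7
   vertex 4.3 2.2 1.0
  endloop
 endfacet
 facet normal 0.885 -0.332 0.328
  outer loop
   vertex 4.0 1.4 1.0
   vertex 4.3 2.2 1.0
   vertex 2.4 0.1 4.0
  endloop
 endfacet
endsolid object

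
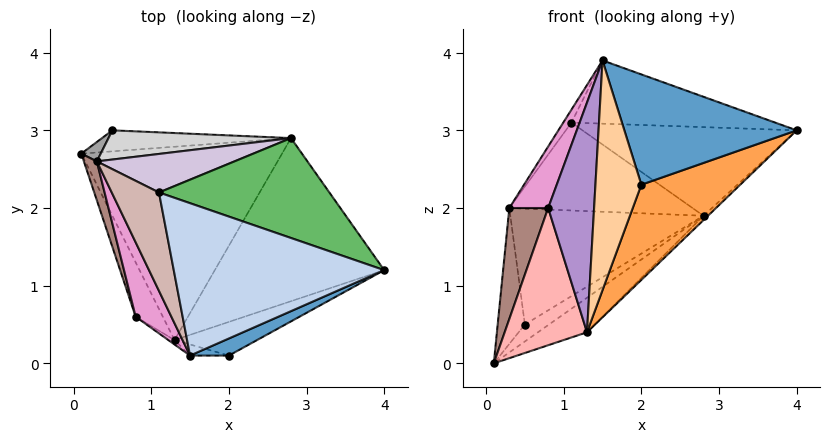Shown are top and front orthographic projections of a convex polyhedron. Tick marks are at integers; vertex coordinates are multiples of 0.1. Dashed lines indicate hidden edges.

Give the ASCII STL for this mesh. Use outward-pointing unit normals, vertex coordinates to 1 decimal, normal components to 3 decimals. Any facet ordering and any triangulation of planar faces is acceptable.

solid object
 facet normal 0.440 -0.887 0.137
  outer loop
   vertex 2.0 0.1 2.3
   vertex 4.0 1.2 3.0
   vertex 1.5 0.1 3.9
  endloop
 endfacet
 facet normal 0.162 0.378 0.912
  outer loop
   vertex 1.1 2.2 3.1
   vertex 1.5 0.1 3.9
   vertex 4.0 1.2 3.0
  endloop
 endfacet
 facet normal 0.536 -0.796 -0.281
  outer loop
   vertex 1.3 0.3 0.4
   vertex 4.0 1.2 3.0
   vertex 2.0 0.1 2.3
  endloop
 endfacet
 facet normal -0.153 -0.987 -0.048
  outer loop
   vertex 1.3 0.3 0.4
   vertex 2.0 0.1 2.3
   vertex 1.5 0.1 3.9
  endloop
 endfacet
 facet normal 0.247 0.643 0.725
  outer loop
   vertex 2.8 2.9 1.9
   vertex 1.1 2.2 3.1
   vertex 4.0 1.2 3.0
  endloop
 endfacet
 facet normal 0.562 0.145 -0.814
  outer loop
   vertex 2.8 2.9 1.9
   vertex 1.3 0.3 0.4
   vertex 0.1 2.7 0.0
  endloop
 endfacet
 facet normal 0.690 0.019 -0.723
  outer loop
   vertex 2.8 2.9 1.9
   vertex 4.0 1.2 3.0
   vertex 1.3 0.3 0.4
  endloop
 endfacet
 facet normal -0.867 -0.464 -0.184
  outer loop
   vertex 0.8 0.6 2.0
   vertex 0.1 2.7 0.0
   vertex 1.3 0.3 0.4
  endloop
 endfacet
 facet normal -0.552 -0.834 -0.016
  outer loop
   vertex 0.8 0.6 2.0
   vertex 1.3 0.3 0.4
   vertex 1.5 0.1 3.9
  endloop
 endfacet
 facet normal -0.093 0.912 0.400
  outer loop
   vertex 0.3 2.6 2.0
   vertex 1.1 2.2 3.1
   vertex 2.8 2.9 1.9
  endloop
 endfacet
 facet normal -0.967 -0.242 0.085
  outer loop
   vertex 0.3 2.6 2.0
   vertex 0.1 2.7 0.0
   vertex 0.8 0.6 2.0
  endloop
 endfacet
 facet normal -0.792 0.080 0.605
  outer loop
   vertex 0.3 2.6 2.0
   vertex 1.5 0.1 3.9
   vertex 1.1 2.2 3.1
  endloop
 endfacet
 facet normal -0.931 -0.233 0.282
  outer loop
   vertex 0.3 2.6 2.0
   vertex 0.8 0.6 2.0
   vertex 1.5 0.1 3.9
  endloop
 endfacet
 facet normal 0.448 0.562 -0.695
  outer loop
   vertex 0.5 3.0 0.5
   vertex 2.8 2.9 1.9
   vertex 0.1 2.7 0.0
  endloop
 endfacet
 facet normal -0.677 0.729 0.104
  outer loop
   vertex 0.5 3.0 0.5
   vertex 0.1 2.7 0.0
   vertex 0.3 2.6 2.0
  endloop
 endfacet
 facet normal -0.106 0.964 0.243
  outer loop
   vertex 0.5 3.0 0.5
   vertex 0.3 2.6 2.0
   vertex 2.8 2.9 1.9
  endloop
 endfacet
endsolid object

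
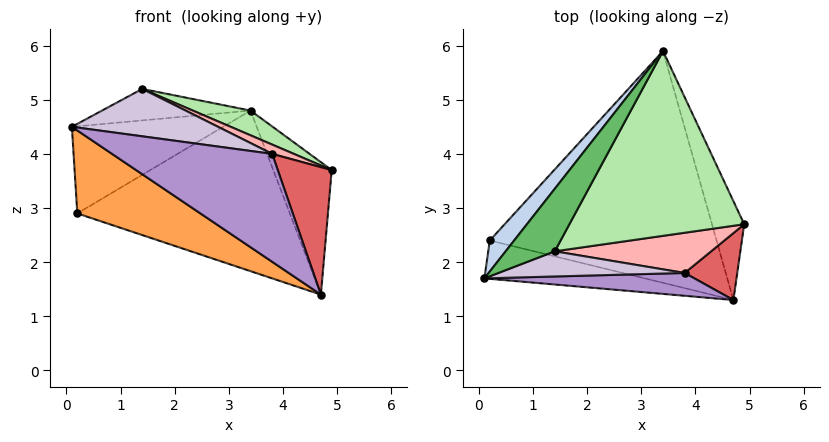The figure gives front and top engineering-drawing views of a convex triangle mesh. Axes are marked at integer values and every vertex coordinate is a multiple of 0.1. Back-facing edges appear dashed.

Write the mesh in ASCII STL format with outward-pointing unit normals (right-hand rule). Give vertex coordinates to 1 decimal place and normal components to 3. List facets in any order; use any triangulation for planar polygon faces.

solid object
 facet normal 0.786 0.496 -0.370
  outer loop
   vertex 4.7 1.3 1.4
   vertex 3.4 5.9 4.8
   vertex 4.9 2.7 3.7
  endloop
 endfacet
 facet normal -0.776 0.594 0.212
  outer loop
   vertex 0.2 2.4 2.9
   vertex 0.1 1.7 4.5
   vertex 3.4 5.9 4.8
  endloop
 endfacet
 facet normal -0.340 -0.854 -0.395
  outer loop
   vertex 0.2 2.4 2.9
   vertex 4.7 1.3 1.4
   vertex 0.1 1.7 4.5
  endloop
 endfacet
 facet normal -0.134 0.564 -0.815
  outer loop
   vertex 0.2 2.4 2.9
   vertex 3.4 5.9 4.8
   vertex 4.7 1.3 1.4
  endloop
 endfacet
 facet normal -0.547 0.377 0.747
  outer loop
   vertex 1.4 2.2 5.2
   vertex 3.4 5.9 4.8
   vertex 0.1 1.7 4.5
  endloop
 endfacet
 facet normal 0.406 -0.121 0.906
  outer loop
   vertex 1.4 2.2 5.2
   vertex 4.9 2.7 3.7
   vertex 3.4 5.9 4.8
  endloop
 endfacet
 facet normal 0.648 -0.674 0.354
  outer loop
   vertex 3.8 1.8 4.0
   vertex 4.7 1.3 1.4
   vertex 4.9 2.7 3.7
  endloop
 endfacet
 facet normal 0.410 -0.205 0.889
  outer loop
   vertex 3.8 1.8 4.0
   vertex 4.9 2.7 3.7
   vertex 1.4 2.2 5.2
  endloop
 endfacet
 facet normal 0.054 -0.977 0.207
  outer loop
   vertex 3.8 1.8 4.0
   vertex 0.1 1.7 4.5
   vertex 4.7 1.3 1.4
  endloop
 endfacet
 facet normal 0.087 -0.880 0.467
  outer loop
   vertex 3.8 1.8 4.0
   vertex 1.4 2.2 5.2
   vertex 0.1 1.7 4.5
  endloop
 endfacet
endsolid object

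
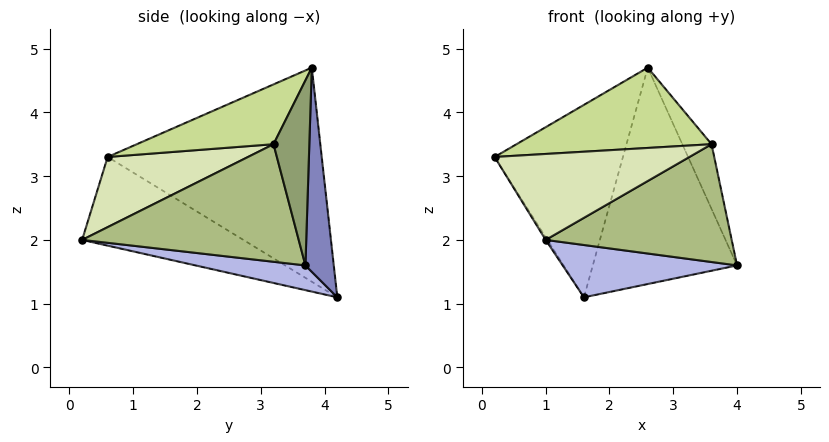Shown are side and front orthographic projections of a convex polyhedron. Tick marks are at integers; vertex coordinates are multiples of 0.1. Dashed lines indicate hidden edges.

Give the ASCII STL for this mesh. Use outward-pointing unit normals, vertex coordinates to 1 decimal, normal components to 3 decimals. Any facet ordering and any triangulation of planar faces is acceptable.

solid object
 facet normal -0.823 0.493 0.283
  outer loop
   vertex 2.6 3.8 4.7
   vertex 1.6 4.2 1.1
   vertex 0.2 0.6 3.3
  endloop
 endfacet
 facet normal 0.193 0.980 0.055
  outer loop
   vertex 2.6 3.8 4.7
   vertex 4.0 3.7 1.6
   vertex 1.6 4.2 1.1
  endloop
 endfacet
 facet normal -0.850 0.009 -0.526
  outer loop
   vertex 1.0 0.2 2.0
   vertex 0.2 0.6 3.3
   vertex 1.6 4.2 1.1
  endloop
 endfacet
 facet normal 0.150 -0.238 -0.959
  outer loop
   vertex 1.0 0.2 2.0
   vertex 1.6 4.2 1.1
   vertex 4.0 3.7 1.6
  endloop
 endfacet
 facet normal 0.736 0.601 0.313
  outer loop
   vertex 3.6 3.2 3.5
   vertex 4.0 3.7 1.6
   vertex 2.6 3.8 4.7
  endloop
 endfacet
 facet normal 0.759 -0.652 -0.012
  outer loop
   vertex 3.6 3.2 3.5
   vertex 1.0 0.2 2.0
   vertex 4.0 3.7 1.6
  endloop
 endfacet
 facet normal 0.429 -0.612 0.664
  outer loop
   vertex 3.6 3.2 3.5
   vertex 2.6 3.8 4.7
   vertex 0.2 0.6 3.3
  endloop
 endfacet
 facet normal 0.499 -0.693 0.520
  outer loop
   vertex 3.6 3.2 3.5
   vertex 0.2 0.6 3.3
   vertex 1.0 0.2 2.0
  endloop
 endfacet
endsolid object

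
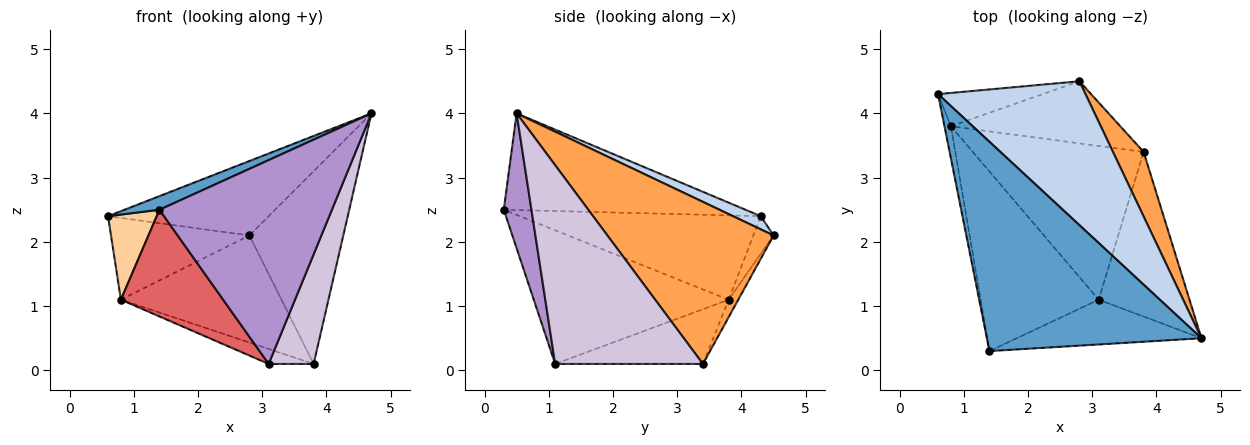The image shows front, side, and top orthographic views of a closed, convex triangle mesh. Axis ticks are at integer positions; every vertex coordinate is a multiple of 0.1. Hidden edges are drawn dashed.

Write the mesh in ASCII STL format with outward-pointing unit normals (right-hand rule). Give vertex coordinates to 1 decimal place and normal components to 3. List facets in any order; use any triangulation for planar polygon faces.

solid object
 facet normal -0.410 -0.059 0.910
  outer loop
   vertex 1.4 0.3 2.5
   vertex 4.7 0.5 4.0
   vertex 0.6 4.3 2.4
  endloop
 endfacet
 facet normal 0.079 0.458 0.885
  outer loop
   vertex 2.8 4.5 2.1
   vertex 0.6 4.3 2.4
   vertex 4.7 0.5 4.0
  endloop
 endfacet
 facet normal 0.859 0.485 0.163
  outer loop
   vertex 2.8 4.5 2.1
   vertex 4.7 0.5 4.0
   vertex 3.8 3.4 0.1
  endloop
 endfacet
 facet normal -0.977 -0.197 -0.074
  outer loop
   vertex 0.8 3.8 1.1
   vertex 1.4 0.3 2.5
   vertex 0.6 4.3 2.4
  endloop
 endfacet
 facet normal -0.134 0.918 -0.374
  outer loop
   vertex 0.8 3.8 1.1
   vertex 0.6 4.3 2.4
   vertex 2.8 4.5 2.1
  endloop
 endfacet
 facet normal -0.052 0.864 -0.501
  outer loop
   vertex 0.8 3.8 1.1
   vertex 2.8 4.5 2.1
   vertex 3.8 3.4 0.1
  endloop
 endfacet
 facet normal -0.698 -0.366 -0.616
  outer loop
   vertex 3.1 1.1 0.1
   vertex 1.4 0.3 2.5
   vertex 0.8 3.8 1.1
  endloop
 endfacet
 facet normal -0.304 0.092 -0.948
  outer loop
   vertex 3.1 1.1 0.1
   vertex 0.8 3.8 1.1
   vertex 3.8 3.4 0.1
  endloop
 endfacet
 facet normal 0.155 -0.965 -0.212
  outer loop
   vertex 3.1 1.1 0.1
   vertex 4.7 0.5 4.0
   vertex 1.4 0.3 2.5
  endloop
 endfacet
 facet normal 0.877 -0.267 -0.401
  outer loop
   vertex 3.1 1.1 0.1
   vertex 3.8 3.4 0.1
   vertex 4.7 0.5 4.0
  endloop
 endfacet
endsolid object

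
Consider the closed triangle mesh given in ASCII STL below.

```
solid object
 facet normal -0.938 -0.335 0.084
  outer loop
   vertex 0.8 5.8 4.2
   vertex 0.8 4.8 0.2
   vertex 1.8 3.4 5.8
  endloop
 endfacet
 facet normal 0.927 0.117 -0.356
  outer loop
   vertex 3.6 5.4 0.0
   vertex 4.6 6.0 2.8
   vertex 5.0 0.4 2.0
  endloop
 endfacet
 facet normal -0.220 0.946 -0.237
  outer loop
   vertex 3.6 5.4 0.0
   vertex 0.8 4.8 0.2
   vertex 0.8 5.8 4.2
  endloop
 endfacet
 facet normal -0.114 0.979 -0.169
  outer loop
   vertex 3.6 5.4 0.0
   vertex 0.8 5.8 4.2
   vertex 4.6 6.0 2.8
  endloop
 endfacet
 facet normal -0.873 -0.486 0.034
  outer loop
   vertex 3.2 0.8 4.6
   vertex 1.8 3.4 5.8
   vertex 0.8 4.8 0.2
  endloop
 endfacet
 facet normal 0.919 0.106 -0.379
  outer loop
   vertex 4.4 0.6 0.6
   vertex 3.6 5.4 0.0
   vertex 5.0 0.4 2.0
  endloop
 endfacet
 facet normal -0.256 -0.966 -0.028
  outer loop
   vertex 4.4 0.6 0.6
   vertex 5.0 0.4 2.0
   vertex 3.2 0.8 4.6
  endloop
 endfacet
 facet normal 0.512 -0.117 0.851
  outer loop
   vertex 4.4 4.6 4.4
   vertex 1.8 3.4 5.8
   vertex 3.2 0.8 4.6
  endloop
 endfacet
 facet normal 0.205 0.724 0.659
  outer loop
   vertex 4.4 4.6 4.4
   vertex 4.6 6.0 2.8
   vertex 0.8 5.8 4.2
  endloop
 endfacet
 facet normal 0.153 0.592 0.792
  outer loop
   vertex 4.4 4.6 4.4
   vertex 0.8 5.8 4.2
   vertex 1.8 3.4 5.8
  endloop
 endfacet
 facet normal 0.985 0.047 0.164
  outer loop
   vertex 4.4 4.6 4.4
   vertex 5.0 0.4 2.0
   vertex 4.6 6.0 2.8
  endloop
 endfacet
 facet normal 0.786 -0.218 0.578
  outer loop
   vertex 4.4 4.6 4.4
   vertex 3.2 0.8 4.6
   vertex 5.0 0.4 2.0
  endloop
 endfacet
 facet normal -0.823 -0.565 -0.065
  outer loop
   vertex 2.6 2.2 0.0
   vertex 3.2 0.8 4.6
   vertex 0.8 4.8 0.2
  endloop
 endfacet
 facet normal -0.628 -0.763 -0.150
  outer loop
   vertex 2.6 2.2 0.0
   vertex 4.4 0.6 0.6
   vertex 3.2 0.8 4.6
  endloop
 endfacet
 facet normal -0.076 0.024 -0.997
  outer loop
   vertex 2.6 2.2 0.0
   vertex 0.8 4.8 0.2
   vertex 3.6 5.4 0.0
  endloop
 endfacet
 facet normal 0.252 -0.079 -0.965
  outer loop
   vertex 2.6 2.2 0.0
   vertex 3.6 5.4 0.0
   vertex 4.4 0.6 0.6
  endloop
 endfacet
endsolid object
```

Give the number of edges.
24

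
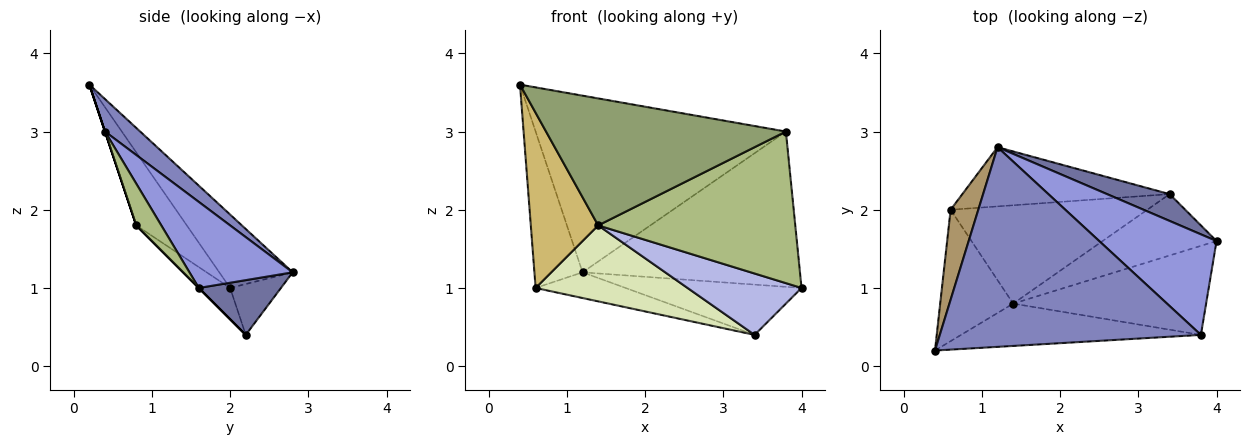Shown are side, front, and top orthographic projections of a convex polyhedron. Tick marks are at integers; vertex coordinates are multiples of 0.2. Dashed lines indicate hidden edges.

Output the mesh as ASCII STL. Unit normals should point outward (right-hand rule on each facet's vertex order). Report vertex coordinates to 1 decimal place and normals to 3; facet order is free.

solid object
 facet normal 0.381 0.816 0.435
  outer loop
   vertex 3.4 2.2 0.4
   vertex 1.2 2.8 1.2
   vertex 4.0 1.6 1.0
  endloop
 endfacet
 facet normal 0.093 0.660 0.746
  outer loop
   vertex 3.8 0.4 3.0
   vertex 1.2 2.8 1.2
   vertex 0.4 0.2 3.6
  endloop
 endfacet
 facet normal 0.370 0.780 0.505
  outer loop
   vertex 3.8 0.4 3.0
   vertex 4.0 1.6 1.0
   vertex 1.2 2.8 1.2
  endloop
 endfacet
 facet normal 0.000 -0.707 -0.707
  outer loop
   vertex 1.4 0.8 1.8
   vertex 3.4 2.2 0.4
   vertex 4.0 1.6 1.0
  endloop
 endfacet
 facet normal 0.000 -0.949 -0.316
  outer loop
   vertex 1.4 0.8 1.8
   vertex 3.8 0.4 3.0
   vertex 0.4 0.2 3.6
  endloop
 endfacet
 facet normal 0.109 -0.857 -0.503
  outer loop
   vertex 1.4 0.8 1.8
   vertex 4.0 1.6 1.0
   vertex 3.8 0.4 3.0
  endloop
 endfacet
 facet normal -0.220 0.388 -0.895
  outer loop
   vertex 0.6 2.0 1.0
   vertex 1.2 2.8 1.2
   vertex 3.4 2.2 0.4
  endloop
 endfacet
 facet normal -0.125 -0.607 -0.785
  outer loop
   vertex 0.6 2.0 1.0
   vertex 3.4 2.2 0.4
   vertex 1.4 0.8 1.8
  endloop
 endfacet
 facet normal -0.798 0.523 0.301
  outer loop
   vertex 0.6 2.0 1.0
   vertex 0.4 0.2 3.6
   vertex 1.2 2.8 1.2
  endloop
 endfacet
 facet normal -0.514 -0.686 -0.514
  outer loop
   vertex 0.6 2.0 1.0
   vertex 1.4 0.8 1.8
   vertex 0.4 0.2 3.6
  endloop
 endfacet
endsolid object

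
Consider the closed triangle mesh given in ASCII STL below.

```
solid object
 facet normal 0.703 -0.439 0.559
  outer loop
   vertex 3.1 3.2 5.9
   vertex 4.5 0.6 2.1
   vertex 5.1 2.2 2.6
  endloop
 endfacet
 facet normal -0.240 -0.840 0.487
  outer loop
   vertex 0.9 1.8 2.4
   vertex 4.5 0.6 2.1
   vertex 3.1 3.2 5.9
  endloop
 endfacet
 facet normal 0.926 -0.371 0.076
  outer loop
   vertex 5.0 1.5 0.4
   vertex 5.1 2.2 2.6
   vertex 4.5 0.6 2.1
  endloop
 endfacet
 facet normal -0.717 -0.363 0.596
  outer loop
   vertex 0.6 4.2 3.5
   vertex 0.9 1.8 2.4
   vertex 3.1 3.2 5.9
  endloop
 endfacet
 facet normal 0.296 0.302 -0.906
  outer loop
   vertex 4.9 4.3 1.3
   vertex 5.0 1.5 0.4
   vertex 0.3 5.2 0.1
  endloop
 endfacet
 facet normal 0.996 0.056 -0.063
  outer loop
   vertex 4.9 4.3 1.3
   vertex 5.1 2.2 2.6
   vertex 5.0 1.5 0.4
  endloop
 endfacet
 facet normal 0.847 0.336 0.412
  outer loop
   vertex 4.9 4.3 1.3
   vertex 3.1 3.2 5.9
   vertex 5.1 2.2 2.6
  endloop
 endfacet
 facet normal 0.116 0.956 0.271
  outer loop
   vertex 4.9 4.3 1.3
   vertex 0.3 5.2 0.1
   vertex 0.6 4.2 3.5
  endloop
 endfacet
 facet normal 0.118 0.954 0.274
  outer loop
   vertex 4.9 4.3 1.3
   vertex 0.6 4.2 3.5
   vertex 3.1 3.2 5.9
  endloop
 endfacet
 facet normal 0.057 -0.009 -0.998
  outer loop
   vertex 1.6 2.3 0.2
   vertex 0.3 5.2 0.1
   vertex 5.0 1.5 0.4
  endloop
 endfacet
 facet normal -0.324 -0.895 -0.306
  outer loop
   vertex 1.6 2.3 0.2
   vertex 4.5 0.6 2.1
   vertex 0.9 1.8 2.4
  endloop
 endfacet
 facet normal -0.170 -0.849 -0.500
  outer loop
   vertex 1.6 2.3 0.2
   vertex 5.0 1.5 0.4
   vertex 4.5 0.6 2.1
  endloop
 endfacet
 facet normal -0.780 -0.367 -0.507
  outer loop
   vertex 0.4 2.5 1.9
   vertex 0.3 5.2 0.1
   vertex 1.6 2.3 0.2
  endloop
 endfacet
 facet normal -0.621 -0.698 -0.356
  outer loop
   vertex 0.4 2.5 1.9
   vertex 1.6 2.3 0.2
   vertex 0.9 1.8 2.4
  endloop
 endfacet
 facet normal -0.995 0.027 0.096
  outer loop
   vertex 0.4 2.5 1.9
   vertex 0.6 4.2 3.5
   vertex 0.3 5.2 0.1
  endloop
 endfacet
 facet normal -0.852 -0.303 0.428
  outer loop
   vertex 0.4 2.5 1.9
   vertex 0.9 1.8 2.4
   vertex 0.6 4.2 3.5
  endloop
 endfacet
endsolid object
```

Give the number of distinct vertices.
10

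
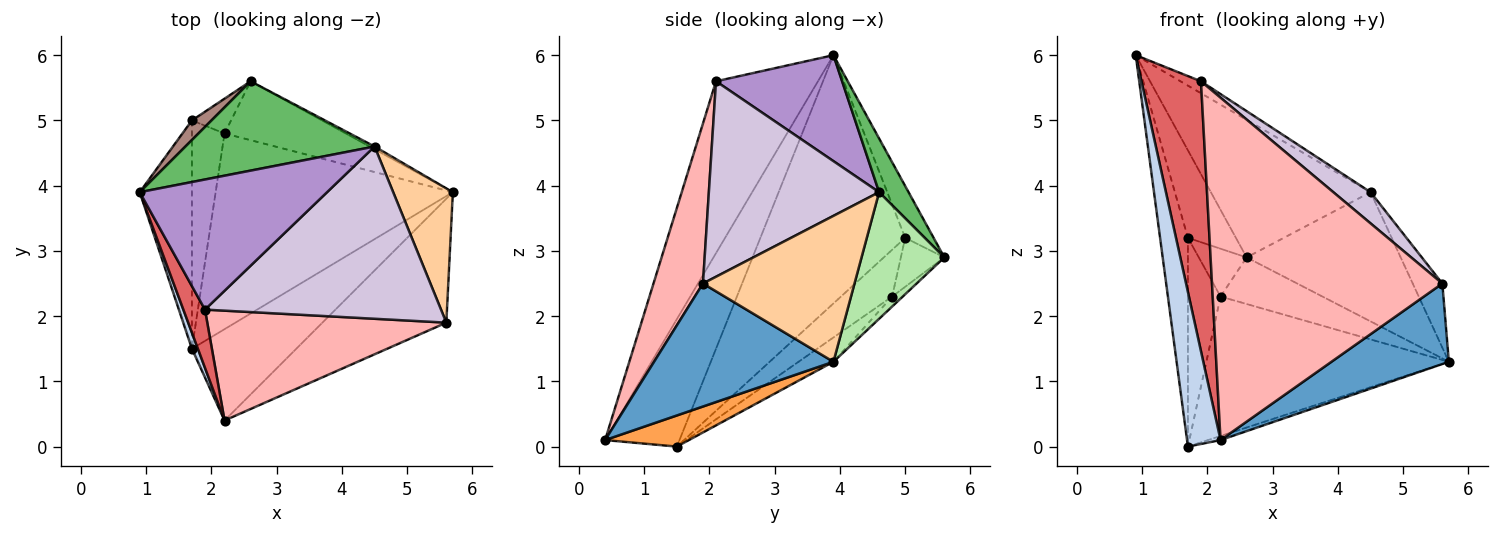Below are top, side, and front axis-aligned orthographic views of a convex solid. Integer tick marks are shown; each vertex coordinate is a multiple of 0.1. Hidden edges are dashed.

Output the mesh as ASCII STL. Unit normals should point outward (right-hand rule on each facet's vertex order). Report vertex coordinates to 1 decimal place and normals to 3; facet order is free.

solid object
 facet normal 0.640 -0.419 -0.645
  outer loop
   vertex 5.6 1.9 2.5
   vertex 2.2 0.4 0.1
   vertex 5.7 3.9 1.3
  endloop
 endfacet
 facet normal -0.911 -0.410 0.043
  outer loop
   vertex 1.7 1.5 0.0
   vertex 2.2 0.4 0.1
   vertex 0.9 3.9 6.0
  endloop
 endfacet
 facet normal 0.286 0.043 -0.957
  outer loop
   vertex 1.7 1.5 0.0
   vertex 5.7 3.9 1.3
   vertex 2.2 0.4 0.1
  endloop
 endfacet
 facet normal 0.911 0.178 0.372
  outer loop
   vertex 4.5 4.6 3.9
   vertex 5.6 1.9 2.5
   vertex 5.7 3.9 1.3
  endloop
 endfacet
 facet normal 0.153 0.829 0.538
  outer loop
   vertex 4.5 4.6 3.9
   vertex 2.6 5.6 2.9
   vertex 0.9 3.9 6.0
  endloop
 endfacet
 facet normal 0.473 0.881 -0.019
  outer loop
   vertex 4.5 4.6 3.9
   vertex 5.7 3.9 1.3
   vertex 2.6 5.6 2.9
  endloop
 endfacet
 facet normal -0.859 -0.501 0.108
  outer loop
   vertex 1.9 2.1 5.6
   vertex 0.9 3.9 6.0
   vertex 2.2 0.4 0.1
  endloop
 endfacet
 facet normal 0.200 -0.933 0.299
  outer loop
   vertex 1.9 2.1 5.6
   vertex 2.2 0.4 0.1
   vertex 5.6 1.9 2.5
  endloop
 endfacet
 facet normal 0.491 0.080 0.868
  outer loop
   vertex 1.9 2.1 5.6
   vertex 4.5 4.6 3.9
   vertex 0.9 3.9 6.0
  endloop
 endfacet
 facet normal 0.632 -0.138 0.763
  outer loop
   vertex 1.9 2.1 5.6
   vertex 5.6 1.9 2.5
   vertex 4.5 4.6 3.9
  endloop
 endfacet
 facet normal -0.500 0.845 0.189
  outer loop
   vertex 1.7 5.0 3.2
   vertex 0.9 3.9 6.0
   vertex 2.6 5.6 2.9
  endloop
 endfacet
 facet normal -0.962 0.185 -0.202
  outer loop
   vertex 1.7 5.0 3.2
   vertex 1.7 1.5 0.0
   vertex 0.9 3.9 6.0
  endloop
 endfacet
 facet normal -0.592 0.652 -0.474
  outer loop
   vertex 2.2 4.8 2.3
   vertex 1.7 5.0 3.2
   vertex 2.6 5.6 2.9
  endloop
 endfacet
 facet normal -0.727 0.463 -0.507
  outer loop
   vertex 2.2 4.8 2.3
   vertex 1.7 1.5 0.0
   vertex 1.7 5.0 3.2
  endloop
 endfacet
 facet normal -0.064 0.619 -0.783
  outer loop
   vertex 2.2 4.8 2.3
   vertex 2.6 5.6 2.9
   vertex 5.7 3.9 1.3
  endloop
 endfacet
 facet normal -0.083 0.578 -0.812
  outer loop
   vertex 2.2 4.8 2.3
   vertex 5.7 3.9 1.3
   vertex 1.7 1.5 0.0
  endloop
 endfacet
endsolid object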